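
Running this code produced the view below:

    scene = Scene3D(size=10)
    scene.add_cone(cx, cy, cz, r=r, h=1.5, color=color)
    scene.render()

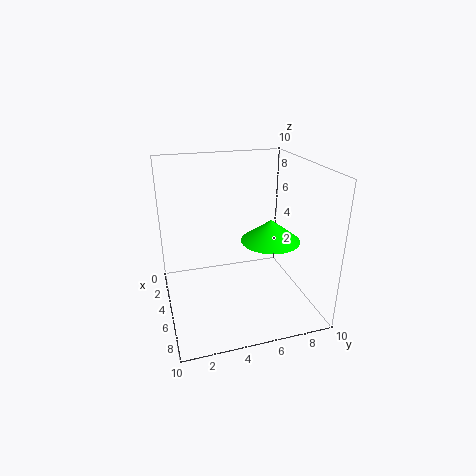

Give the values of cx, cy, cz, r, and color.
cx = 6
cy = 7
cz = 5
r = 2
color = 'lime'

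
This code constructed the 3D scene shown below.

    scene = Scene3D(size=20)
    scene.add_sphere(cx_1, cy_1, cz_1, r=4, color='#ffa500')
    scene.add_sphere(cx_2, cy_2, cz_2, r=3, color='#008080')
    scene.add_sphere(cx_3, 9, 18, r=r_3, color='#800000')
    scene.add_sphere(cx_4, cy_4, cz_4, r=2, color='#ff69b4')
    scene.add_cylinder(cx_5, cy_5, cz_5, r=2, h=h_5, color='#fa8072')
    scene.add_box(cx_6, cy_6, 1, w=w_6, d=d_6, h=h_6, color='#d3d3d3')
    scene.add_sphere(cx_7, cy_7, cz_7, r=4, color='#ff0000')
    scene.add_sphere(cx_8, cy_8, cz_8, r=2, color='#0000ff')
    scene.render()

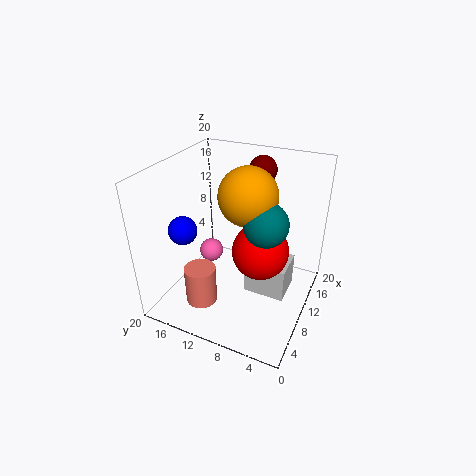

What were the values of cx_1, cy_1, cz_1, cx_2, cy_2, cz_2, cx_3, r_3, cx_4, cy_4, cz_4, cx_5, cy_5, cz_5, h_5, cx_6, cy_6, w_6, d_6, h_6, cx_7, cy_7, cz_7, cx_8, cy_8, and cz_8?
cx_1 = 11; cy_1 = 9; cz_1 = 16; cx_2 = 10; cy_2 = 6; cz_2 = 13; cx_3 = 16; r_3 = 2; cx_4 = 16; cy_4 = 18; cz_4 = 2; cx_5 = 3; cy_5 = 12; cz_5 = 4; h_5 = 5; cx_6 = 10; cy_6 = 3; w_6 = 5; d_6 = 6; h_6 = 5; cx_7 = 11; cy_7 = 7; cz_7 = 8; cx_8 = 7; cy_8 = 17; cz_8 = 11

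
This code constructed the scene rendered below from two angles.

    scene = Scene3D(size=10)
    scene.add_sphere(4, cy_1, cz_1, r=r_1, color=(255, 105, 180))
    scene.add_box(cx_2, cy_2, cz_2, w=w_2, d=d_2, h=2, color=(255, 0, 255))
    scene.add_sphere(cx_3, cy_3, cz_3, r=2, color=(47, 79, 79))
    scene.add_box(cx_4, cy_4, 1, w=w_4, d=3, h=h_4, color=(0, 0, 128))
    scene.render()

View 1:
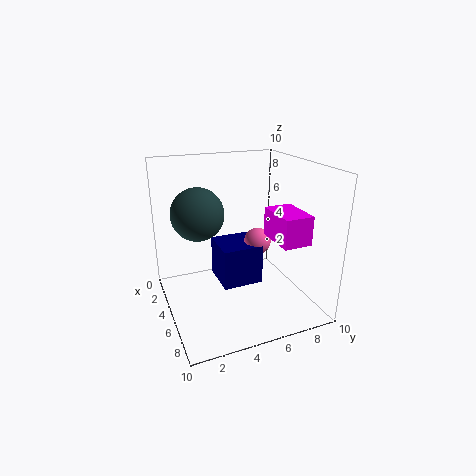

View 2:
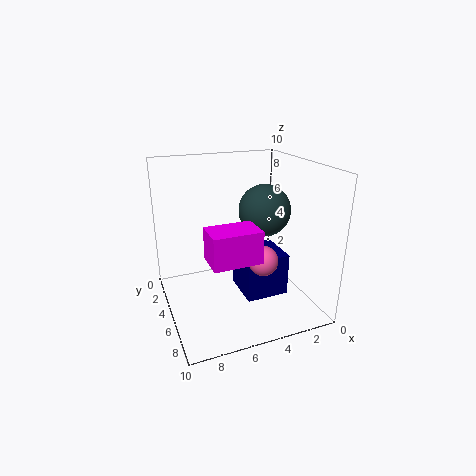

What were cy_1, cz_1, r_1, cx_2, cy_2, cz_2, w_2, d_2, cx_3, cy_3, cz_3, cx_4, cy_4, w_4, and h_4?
cy_1 = 7; cz_1 = 4; r_1 = 1; cx_2 = 5; cy_2 = 7; cz_2 = 5; w_2 = 3; d_2 = 2; cx_3 = 2; cy_3 = 3; cz_3 = 6; cx_4 = 2; cy_4 = 4; w_4 = 3; h_4 = 3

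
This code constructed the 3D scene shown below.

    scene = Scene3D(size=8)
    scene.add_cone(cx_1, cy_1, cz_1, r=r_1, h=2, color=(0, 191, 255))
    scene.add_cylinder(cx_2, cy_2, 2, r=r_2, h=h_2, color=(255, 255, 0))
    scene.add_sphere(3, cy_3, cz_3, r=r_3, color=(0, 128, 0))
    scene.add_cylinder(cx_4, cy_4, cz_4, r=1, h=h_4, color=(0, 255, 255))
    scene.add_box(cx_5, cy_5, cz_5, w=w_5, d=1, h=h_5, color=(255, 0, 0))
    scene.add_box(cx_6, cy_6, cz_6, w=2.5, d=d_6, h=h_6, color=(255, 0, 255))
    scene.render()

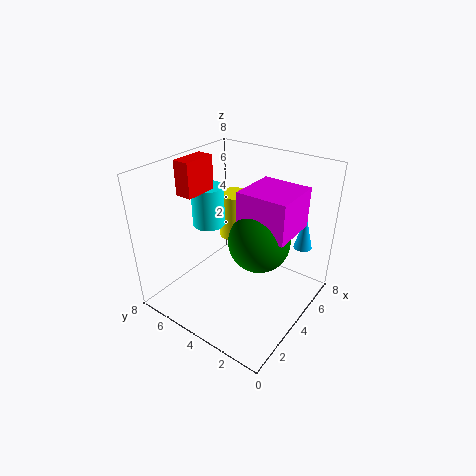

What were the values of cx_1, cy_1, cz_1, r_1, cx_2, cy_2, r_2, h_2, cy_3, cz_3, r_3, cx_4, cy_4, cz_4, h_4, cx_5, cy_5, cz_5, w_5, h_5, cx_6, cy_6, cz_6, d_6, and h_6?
cx_1 = 6; cy_1 = 1; cz_1 = 3.5; r_1 = 0.5; cx_2 = 7; cy_2 = 6.5; r_2 = 1; h_2 = 3; cy_3 = 2; cz_3 = 5; r_3 = 1.5; cx_4 = 5; cy_4 = 7; cz_4 = 3.5; h_4 = 2.5; cx_5 = 3; cy_5 = 6.5; cz_5 = 6; w_5 = 2; h_5 = 2; cx_6 = 2.5; cy_6 = 0.5; cz_6 = 5.5; d_6 = 2.5; h_6 = 2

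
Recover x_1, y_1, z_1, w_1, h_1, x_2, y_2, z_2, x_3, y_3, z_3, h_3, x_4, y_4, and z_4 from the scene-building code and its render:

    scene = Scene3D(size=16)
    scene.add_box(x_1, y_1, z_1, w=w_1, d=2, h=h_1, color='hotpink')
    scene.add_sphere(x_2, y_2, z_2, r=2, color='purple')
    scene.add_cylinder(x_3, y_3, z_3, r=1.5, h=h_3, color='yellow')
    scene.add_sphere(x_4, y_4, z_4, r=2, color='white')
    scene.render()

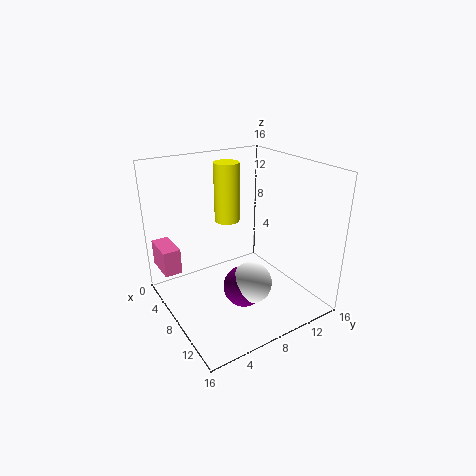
x_1 = 0.5, y_1 = 0.5, z_1 = 3.5, w_1 = 4, h_1 = 3, x_2 = 13, y_2 = 5.5, z_2 = 5.5, x_3 = 4, y_3 = 9, z_3 = 8.5, h_3 = 7, x_4 = 13.5, y_4 = 6, z_4 = 6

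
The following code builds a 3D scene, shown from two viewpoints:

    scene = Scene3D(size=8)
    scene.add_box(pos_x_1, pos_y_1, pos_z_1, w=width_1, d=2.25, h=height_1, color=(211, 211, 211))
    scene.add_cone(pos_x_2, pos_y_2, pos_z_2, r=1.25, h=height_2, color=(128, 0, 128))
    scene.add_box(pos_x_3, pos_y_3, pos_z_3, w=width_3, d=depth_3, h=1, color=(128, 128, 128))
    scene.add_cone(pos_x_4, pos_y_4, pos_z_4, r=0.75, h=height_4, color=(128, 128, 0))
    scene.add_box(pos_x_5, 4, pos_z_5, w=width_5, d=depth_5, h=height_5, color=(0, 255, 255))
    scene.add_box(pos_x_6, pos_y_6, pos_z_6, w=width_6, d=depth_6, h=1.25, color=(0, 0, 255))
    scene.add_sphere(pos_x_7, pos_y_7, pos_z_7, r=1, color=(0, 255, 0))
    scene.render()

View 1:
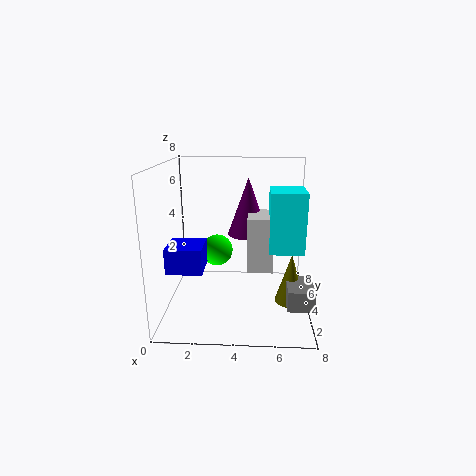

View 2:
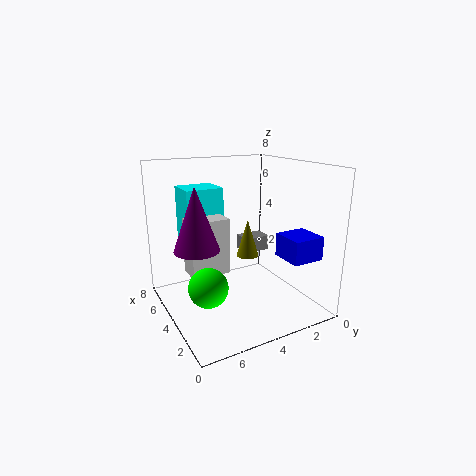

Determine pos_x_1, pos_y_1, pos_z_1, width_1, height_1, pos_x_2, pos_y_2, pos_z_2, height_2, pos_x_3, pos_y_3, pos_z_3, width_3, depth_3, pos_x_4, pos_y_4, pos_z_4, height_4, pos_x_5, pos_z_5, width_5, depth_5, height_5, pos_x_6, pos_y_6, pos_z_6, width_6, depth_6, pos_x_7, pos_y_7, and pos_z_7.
pos_x_1 = 4.5
pos_y_1 = 4.25
pos_z_1 = 1.75
width_1 = 1.5
height_1 = 3.25
pos_x_2 = 4.5
pos_y_2 = 6.25
pos_z_2 = 3.5
height_2 = 3.5
pos_x_3 = 6.5
pos_y_3 = 0.25
pos_z_3 = 1.75
width_3 = 1.25
depth_3 = 1.75
pos_x_4 = 6.75
pos_y_4 = 1.75
pos_z_4 = 1.5
height_4 = 2.5
pos_x_5 = 5.75
pos_z_5 = 3
width_5 = 2
depth_5 = 2.25
height_5 = 3.5
pos_x_6 = 0.75
pos_y_6 = 0.75
pos_z_6 = 3.25
width_6 = 1.75
depth_6 = 1.75
pos_x_7 = 2.5
pos_y_7 = 6.5
pos_z_7 = 2.25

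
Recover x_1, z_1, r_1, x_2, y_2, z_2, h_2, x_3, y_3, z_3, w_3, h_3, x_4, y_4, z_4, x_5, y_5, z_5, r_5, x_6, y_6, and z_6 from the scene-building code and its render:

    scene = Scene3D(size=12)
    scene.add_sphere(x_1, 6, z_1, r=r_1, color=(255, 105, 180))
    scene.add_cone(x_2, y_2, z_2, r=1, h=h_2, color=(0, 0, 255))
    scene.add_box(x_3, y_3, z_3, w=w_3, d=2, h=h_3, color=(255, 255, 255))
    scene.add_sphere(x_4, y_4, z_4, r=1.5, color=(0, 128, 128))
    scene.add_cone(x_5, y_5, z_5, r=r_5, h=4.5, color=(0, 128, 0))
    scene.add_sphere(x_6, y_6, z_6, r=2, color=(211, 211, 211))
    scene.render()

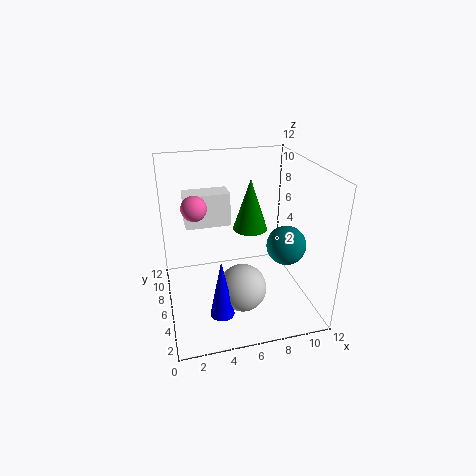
x_1 = 2.5; z_1 = 9; r_1 = 1; x_2 = 4; y_2 = 3.5; z_2 = 0.5; h_2 = 5; x_3 = 2; y_3 = 8.5; z_3 = 6; w_3 = 4; h_3 = 3; x_4 = 9; y_4 = 3; z_4 = 6.5; x_5 = 7.5; y_5 = 7.5; z_5 = 6; r_5 = 1.5; x_6 = 6; y_6 = 4.5; z_6 = 2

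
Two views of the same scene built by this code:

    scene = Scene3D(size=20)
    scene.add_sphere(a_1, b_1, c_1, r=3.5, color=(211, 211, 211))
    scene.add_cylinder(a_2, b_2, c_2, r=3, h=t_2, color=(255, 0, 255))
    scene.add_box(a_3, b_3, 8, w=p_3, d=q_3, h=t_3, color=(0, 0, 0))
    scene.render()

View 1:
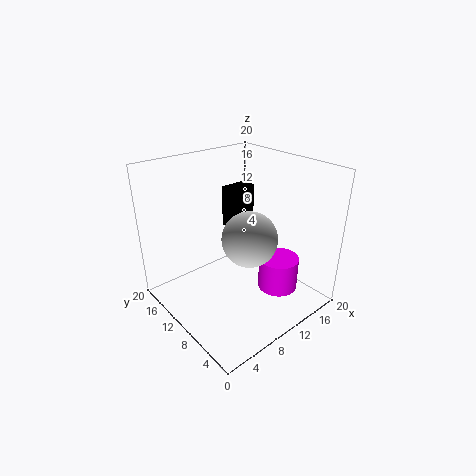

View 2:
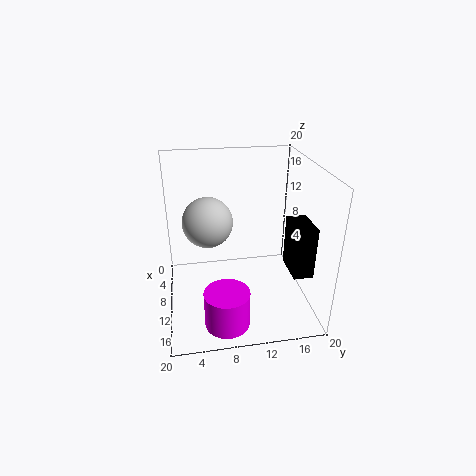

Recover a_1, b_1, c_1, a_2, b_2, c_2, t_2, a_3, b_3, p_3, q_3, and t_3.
a_1 = 8.5
b_1 = 6
c_1 = 12
a_2 = 16
b_2 = 7.5
c_2 = 0.5
t_2 = 5
a_3 = 13.5
b_3 = 15.5
p_3 = 4.5
q_3 = 2.5
t_3 = 6.5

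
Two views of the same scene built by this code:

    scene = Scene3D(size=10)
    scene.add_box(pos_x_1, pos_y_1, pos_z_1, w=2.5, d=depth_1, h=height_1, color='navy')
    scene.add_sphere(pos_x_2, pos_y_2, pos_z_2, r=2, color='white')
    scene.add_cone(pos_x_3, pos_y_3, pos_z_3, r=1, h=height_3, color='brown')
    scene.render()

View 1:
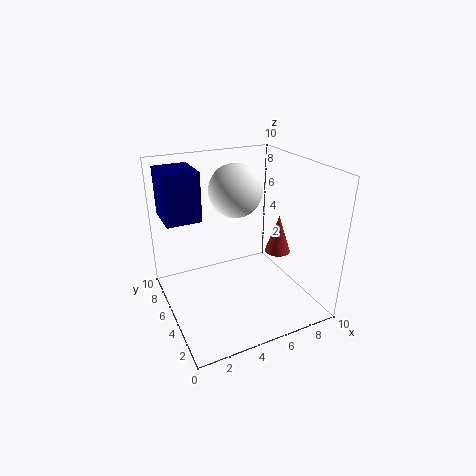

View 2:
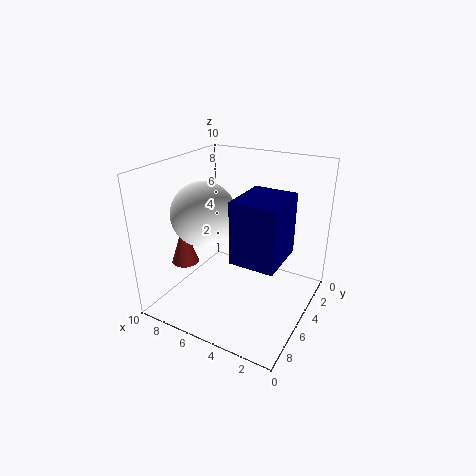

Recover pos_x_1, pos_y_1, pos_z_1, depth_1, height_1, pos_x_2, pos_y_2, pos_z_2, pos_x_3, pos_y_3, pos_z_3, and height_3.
pos_x_1 = 0.5; pos_y_1 = 6.5; pos_z_1 = 6; depth_1 = 3; height_1 = 3.5; pos_x_2 = 6; pos_y_2 = 7.5; pos_z_2 = 7.5; pos_x_3 = 9; pos_y_3 = 6; pos_z_3 = 2.5; height_3 = 3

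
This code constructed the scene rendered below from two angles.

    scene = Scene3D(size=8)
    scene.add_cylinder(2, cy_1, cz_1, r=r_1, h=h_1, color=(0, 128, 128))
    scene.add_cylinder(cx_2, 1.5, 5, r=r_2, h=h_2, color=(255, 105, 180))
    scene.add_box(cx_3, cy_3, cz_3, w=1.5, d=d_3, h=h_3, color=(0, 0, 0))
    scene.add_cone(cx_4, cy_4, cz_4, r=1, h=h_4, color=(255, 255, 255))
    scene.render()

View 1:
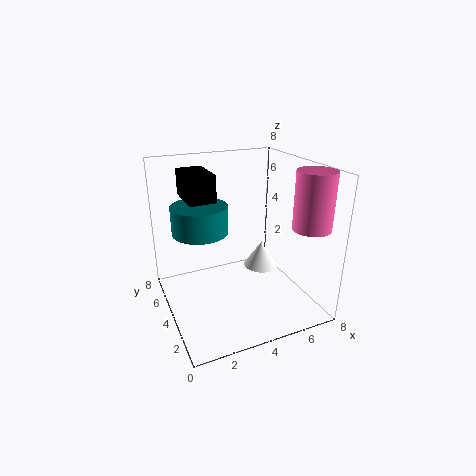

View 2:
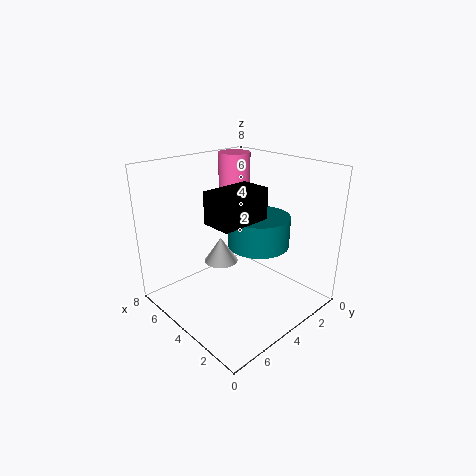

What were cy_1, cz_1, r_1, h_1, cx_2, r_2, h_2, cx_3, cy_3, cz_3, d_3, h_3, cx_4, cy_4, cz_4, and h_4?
cy_1 = 4.5; cz_1 = 4.5; r_1 = 1.5; h_1 = 1.5; cx_2 = 7; r_2 = 1; h_2 = 3; cx_3 = 1.5; cy_3 = 4.5; cz_3 = 6; d_3 = 2.5; h_3 = 1.5; cx_4 = 5.5; cy_4 = 4; cz_4 = 2; h_4 = 1.5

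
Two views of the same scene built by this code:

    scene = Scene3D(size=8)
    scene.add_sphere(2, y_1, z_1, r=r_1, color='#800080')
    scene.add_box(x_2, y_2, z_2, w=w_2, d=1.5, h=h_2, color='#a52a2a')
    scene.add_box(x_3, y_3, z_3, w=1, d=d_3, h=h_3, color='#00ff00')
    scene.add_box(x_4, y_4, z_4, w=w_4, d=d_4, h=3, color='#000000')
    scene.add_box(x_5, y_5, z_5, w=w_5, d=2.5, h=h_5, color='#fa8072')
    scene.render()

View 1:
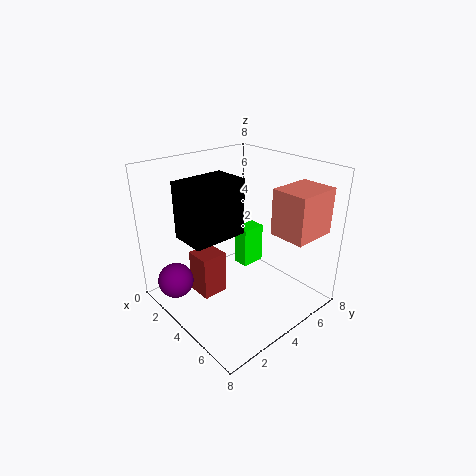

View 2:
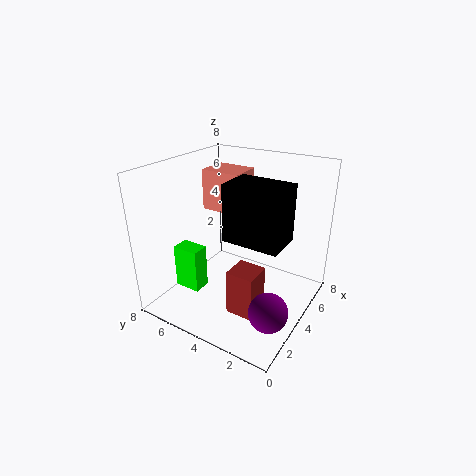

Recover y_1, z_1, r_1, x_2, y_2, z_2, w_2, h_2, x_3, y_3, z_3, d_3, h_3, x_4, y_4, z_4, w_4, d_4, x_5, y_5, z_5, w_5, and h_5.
y_1 = 1, z_1 = 1.5, r_1 = 1, x_2 = 2, y_2 = 2, z_2 = 0.5, w_2 = 1.5, h_2 = 2.5, x_3 = 2, y_3 = 5.5, z_3 = 1, d_3 = 1.5, h_3 = 2.5, x_4 = 2.5, y_4 = 1, z_4 = 4.5, w_4 = 2, d_4 = 3, x_5 = 5.5, y_5 = 5, z_5 = 4.5, w_5 = 2, h_5 = 2.5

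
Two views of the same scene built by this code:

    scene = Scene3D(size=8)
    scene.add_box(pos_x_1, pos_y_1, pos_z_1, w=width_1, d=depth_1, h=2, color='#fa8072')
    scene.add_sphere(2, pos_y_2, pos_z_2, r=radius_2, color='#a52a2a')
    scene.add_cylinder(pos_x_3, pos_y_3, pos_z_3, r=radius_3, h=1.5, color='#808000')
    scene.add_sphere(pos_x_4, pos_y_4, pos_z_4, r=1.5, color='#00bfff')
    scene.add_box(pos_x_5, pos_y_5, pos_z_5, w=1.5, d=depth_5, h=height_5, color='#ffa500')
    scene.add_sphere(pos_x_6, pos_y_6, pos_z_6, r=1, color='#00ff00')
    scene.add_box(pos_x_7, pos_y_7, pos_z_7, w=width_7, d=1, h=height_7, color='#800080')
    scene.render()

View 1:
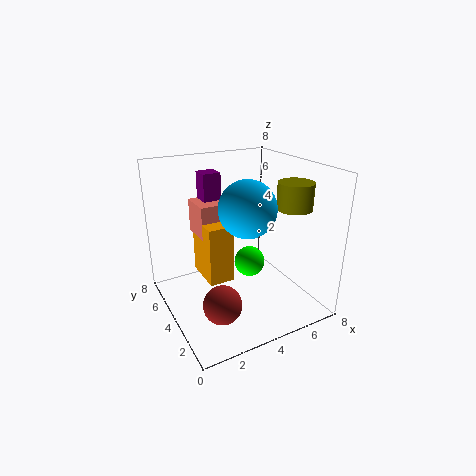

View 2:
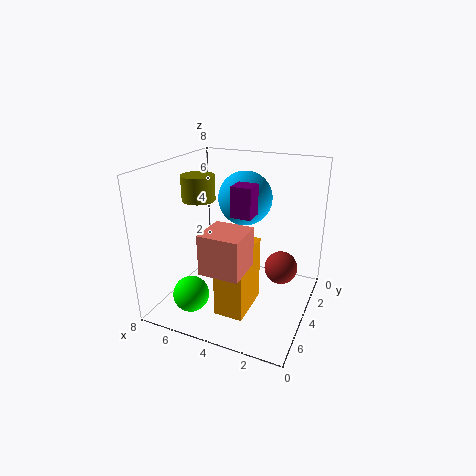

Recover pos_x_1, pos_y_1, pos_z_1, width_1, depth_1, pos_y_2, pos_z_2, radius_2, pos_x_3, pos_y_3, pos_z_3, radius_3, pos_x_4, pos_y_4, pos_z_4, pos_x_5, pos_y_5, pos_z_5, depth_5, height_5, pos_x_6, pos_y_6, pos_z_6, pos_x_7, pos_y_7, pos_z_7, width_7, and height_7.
pos_x_1 = 2.5, pos_y_1 = 5.5, pos_z_1 = 3.5, width_1 = 2, depth_1 = 2, pos_y_2 = 2, pos_z_2 = 1.5, radius_2 = 1, pos_x_3 = 7, pos_y_3 = 3, pos_z_3 = 5.5, radius_3 = 1, pos_x_4 = 4, pos_y_4 = 3, pos_z_4 = 6, pos_x_5 = 2.5, pos_y_5 = 4.5, pos_z_5 = 1, depth_5 = 2.5, height_5 = 3.5, pos_x_6 = 6, pos_y_6 = 6, pos_z_6 = 1, pos_x_7 = 2.5, pos_y_7 = 5, pos_z_7 = 6, width_7 = 1, height_7 = 1.5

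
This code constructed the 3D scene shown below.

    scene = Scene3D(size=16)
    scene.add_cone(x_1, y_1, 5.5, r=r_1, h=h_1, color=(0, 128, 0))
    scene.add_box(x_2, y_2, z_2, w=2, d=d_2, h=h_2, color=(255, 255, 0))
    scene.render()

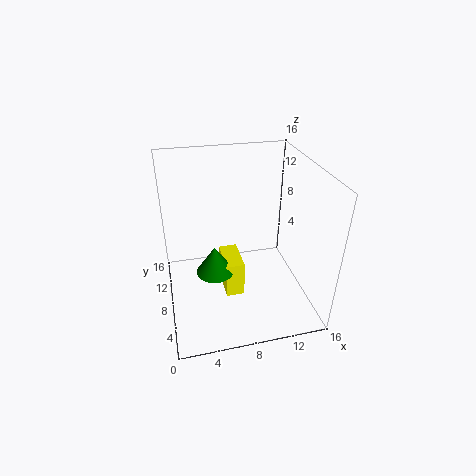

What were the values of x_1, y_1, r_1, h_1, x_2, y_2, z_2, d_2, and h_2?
x_1 = 5; y_1 = 6; r_1 = 2; h_1 = 3; x_2 = 6; y_2 = 5; z_2 = 2.5; d_2 = 4; h_2 = 4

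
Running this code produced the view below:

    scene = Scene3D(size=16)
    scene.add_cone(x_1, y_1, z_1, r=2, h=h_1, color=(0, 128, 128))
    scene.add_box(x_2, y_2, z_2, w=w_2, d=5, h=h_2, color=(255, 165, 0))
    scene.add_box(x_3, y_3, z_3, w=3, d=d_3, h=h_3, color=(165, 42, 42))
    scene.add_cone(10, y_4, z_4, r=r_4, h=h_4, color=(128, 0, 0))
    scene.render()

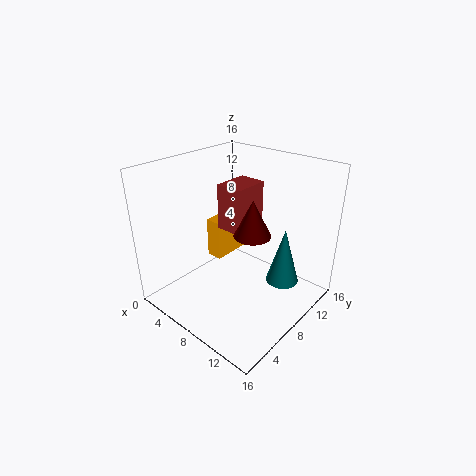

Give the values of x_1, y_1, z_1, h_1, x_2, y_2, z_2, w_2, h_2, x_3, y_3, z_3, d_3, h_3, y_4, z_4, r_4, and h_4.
x_1 = 11; y_1 = 13; z_1 = 1; h_1 = 7; x_2 = 2; y_2 = 9; z_2 = 3; w_2 = 2; h_2 = 5; x_3 = 6; y_3 = 7; z_3 = 9; d_3 = 4; h_3 = 5; y_4 = 8; z_4 = 9; r_4 = 2; h_4 = 4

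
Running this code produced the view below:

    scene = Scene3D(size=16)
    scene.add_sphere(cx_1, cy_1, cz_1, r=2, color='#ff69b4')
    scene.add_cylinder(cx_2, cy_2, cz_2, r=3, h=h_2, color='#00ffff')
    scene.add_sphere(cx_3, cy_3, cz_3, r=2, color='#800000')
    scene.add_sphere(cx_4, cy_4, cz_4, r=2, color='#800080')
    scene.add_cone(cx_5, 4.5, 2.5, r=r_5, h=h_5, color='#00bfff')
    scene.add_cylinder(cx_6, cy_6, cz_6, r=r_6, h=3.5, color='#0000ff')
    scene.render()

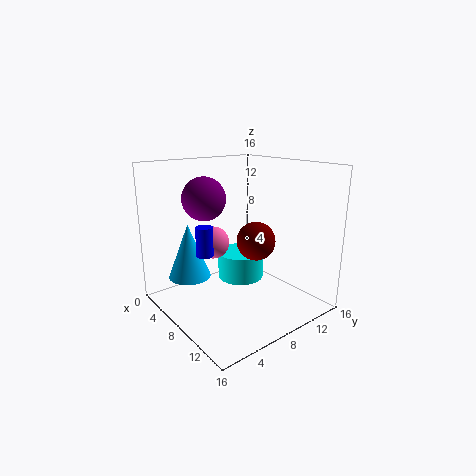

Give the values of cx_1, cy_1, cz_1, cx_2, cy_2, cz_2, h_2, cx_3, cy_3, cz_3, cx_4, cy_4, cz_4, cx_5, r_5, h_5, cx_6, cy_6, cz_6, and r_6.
cx_1 = 3
cy_1 = 8
cz_1 = 6
cx_2 = 3.5
cy_2 = 12
cz_2 = 0.5
h_2 = 3.5
cx_3 = 11
cy_3 = 8
cz_3 = 8.5
cx_4 = 10
cy_4 = 2.5
cz_4 = 13.5
cx_5 = 3
r_5 = 2.5
h_5 = 6.5
cx_6 = 5
cy_6 = 5.5
cz_6 = 5.5
r_6 = 1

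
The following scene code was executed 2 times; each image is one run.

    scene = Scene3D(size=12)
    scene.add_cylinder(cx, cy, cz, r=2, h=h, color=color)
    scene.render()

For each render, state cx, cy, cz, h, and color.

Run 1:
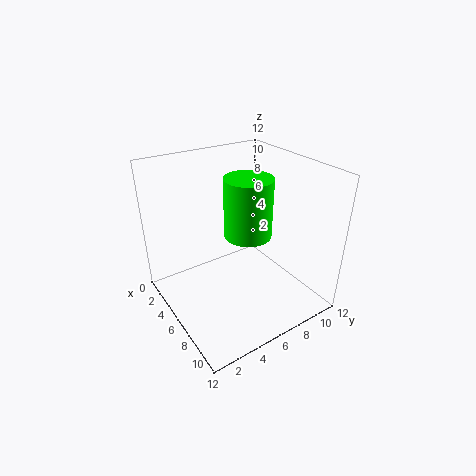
cx = 6; cy = 7; cz = 6; h = 5; color = 'lime'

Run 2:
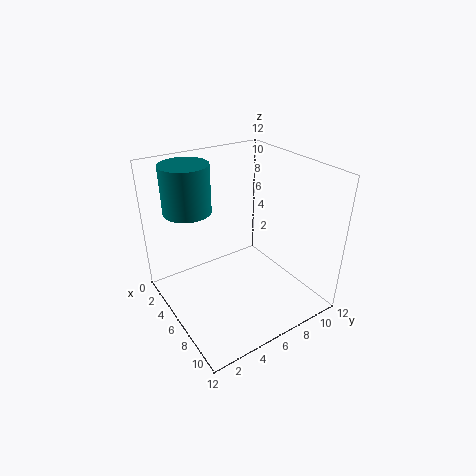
cx = 3; cy = 3; cz = 8; h = 4; color = 'teal'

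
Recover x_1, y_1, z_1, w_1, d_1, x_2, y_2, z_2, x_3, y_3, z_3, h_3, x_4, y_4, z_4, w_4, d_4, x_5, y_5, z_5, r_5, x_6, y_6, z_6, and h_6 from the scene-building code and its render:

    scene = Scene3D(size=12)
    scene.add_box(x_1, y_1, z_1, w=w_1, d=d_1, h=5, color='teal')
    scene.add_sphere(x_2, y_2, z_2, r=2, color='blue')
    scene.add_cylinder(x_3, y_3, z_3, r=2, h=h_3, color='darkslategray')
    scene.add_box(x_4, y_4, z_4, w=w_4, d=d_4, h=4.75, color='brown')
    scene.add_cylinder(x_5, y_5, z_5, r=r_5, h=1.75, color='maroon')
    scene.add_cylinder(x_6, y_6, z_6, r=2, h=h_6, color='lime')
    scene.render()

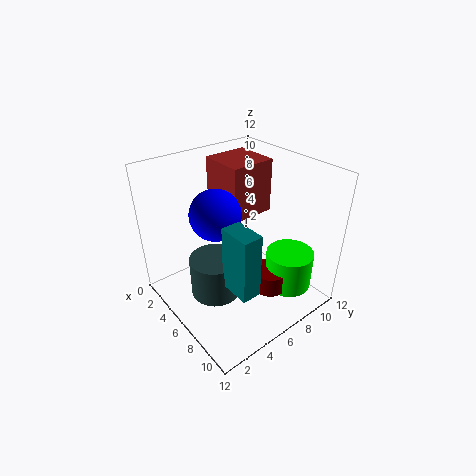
x_1 = 8.25; y_1 = 2.75; z_1 = 4.25; w_1 = 2.5; d_1 = 1.5; x_2 = 5.75; y_2 = 4; z_2 = 8.75; x_3 = 6.5; y_3 = 3.25; z_3 = 2.25; h_3 = 3.25; x_4 = 1; y_4 = 6.5; z_4 = 6.75; w_4 = 4; d_4 = 4; x_5 = 8.5; y_5 = 7.5; z_5 = 1.75; r_5 = 1.5; x_6 = 9; y_6 = 9.25; z_6 = 1.5; h_6 = 3.25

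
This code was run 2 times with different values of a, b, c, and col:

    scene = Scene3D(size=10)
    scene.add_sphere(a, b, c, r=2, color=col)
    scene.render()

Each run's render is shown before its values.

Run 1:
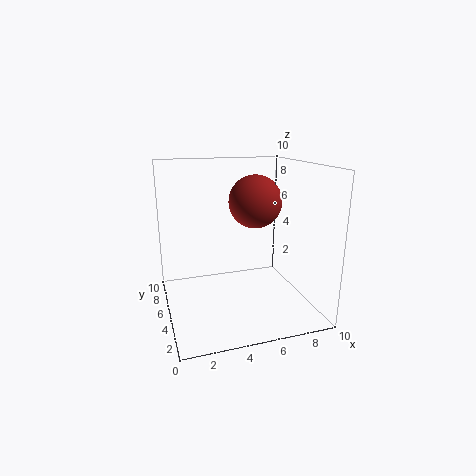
a = 7, b = 7, c = 7, col = 'brown'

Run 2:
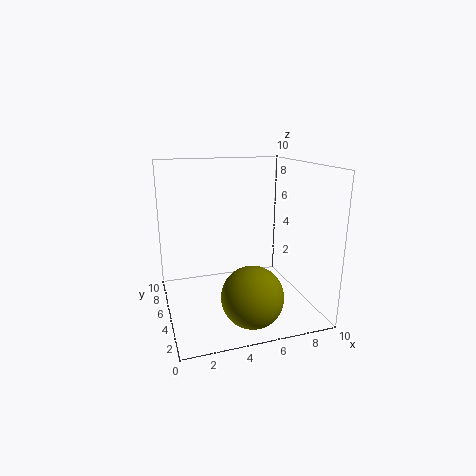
a = 5, b = 2, c = 2, col = 'olive'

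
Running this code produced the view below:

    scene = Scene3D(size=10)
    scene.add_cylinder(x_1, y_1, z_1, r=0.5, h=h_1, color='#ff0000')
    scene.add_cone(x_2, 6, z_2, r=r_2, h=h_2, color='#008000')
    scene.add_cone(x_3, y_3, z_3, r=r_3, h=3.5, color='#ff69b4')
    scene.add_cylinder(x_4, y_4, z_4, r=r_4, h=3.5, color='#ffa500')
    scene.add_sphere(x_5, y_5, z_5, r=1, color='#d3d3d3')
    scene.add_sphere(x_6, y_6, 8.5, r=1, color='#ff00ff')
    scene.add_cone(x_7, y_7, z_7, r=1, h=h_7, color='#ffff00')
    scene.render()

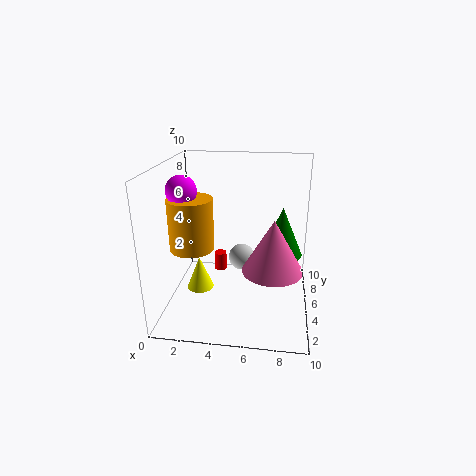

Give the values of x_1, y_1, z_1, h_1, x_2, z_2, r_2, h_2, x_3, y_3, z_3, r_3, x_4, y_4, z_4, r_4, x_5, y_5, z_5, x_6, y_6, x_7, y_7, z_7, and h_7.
x_1 = 3
y_1 = 8.5
z_1 = 0.5
h_1 = 1.5
x_2 = 8
z_2 = 3.5
r_2 = 1.5
h_2 = 3.5
x_3 = 7.5
y_3 = 3.5
z_3 = 3.5
r_3 = 2
x_4 = 2
y_4 = 4
z_4 = 4.5
r_4 = 1.5
x_5 = 5
y_5 = 7
z_5 = 2.5
x_6 = 1.5
y_6 = 4
x_7 = 2
y_7 = 5.5
z_7 = 0.5
h_7 = 2.5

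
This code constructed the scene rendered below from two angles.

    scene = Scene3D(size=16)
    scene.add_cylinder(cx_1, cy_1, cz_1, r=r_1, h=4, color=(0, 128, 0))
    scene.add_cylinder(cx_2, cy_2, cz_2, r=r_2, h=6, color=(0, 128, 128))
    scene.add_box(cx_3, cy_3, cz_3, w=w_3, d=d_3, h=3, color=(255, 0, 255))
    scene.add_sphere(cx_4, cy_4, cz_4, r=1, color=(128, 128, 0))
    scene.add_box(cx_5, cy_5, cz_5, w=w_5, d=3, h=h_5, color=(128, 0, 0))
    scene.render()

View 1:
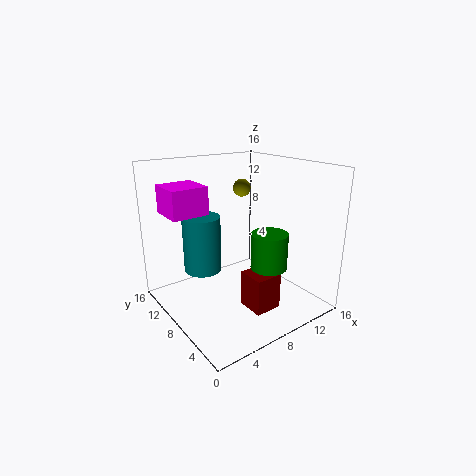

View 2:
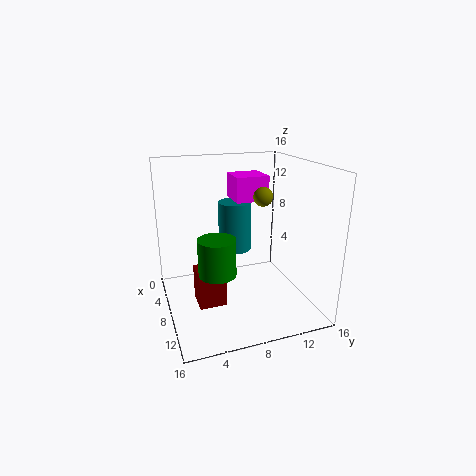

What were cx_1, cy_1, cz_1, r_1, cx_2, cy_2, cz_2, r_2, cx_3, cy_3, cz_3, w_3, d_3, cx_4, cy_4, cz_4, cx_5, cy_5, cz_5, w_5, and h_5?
cx_1 = 10; cy_1 = 5; cz_1 = 5; r_1 = 2; cx_2 = 4; cy_2 = 9; cz_2 = 5; r_2 = 2; cx_3 = 1; cy_3 = 9; cz_3 = 11; w_3 = 4; d_3 = 4; cx_4 = 10; cy_4 = 10; cz_4 = 13; cx_5 = 7; cy_5 = 3; cz_5 = 1; w_5 = 3; h_5 = 4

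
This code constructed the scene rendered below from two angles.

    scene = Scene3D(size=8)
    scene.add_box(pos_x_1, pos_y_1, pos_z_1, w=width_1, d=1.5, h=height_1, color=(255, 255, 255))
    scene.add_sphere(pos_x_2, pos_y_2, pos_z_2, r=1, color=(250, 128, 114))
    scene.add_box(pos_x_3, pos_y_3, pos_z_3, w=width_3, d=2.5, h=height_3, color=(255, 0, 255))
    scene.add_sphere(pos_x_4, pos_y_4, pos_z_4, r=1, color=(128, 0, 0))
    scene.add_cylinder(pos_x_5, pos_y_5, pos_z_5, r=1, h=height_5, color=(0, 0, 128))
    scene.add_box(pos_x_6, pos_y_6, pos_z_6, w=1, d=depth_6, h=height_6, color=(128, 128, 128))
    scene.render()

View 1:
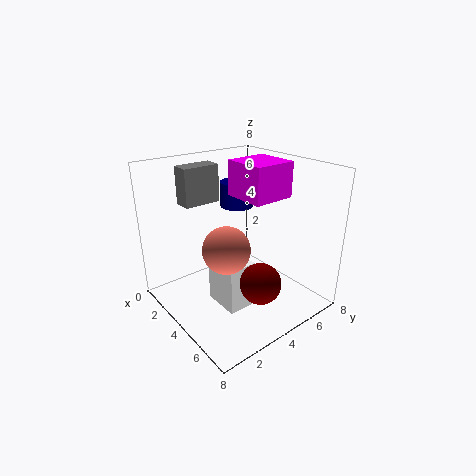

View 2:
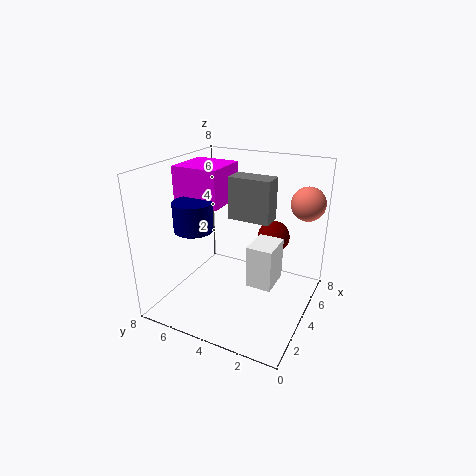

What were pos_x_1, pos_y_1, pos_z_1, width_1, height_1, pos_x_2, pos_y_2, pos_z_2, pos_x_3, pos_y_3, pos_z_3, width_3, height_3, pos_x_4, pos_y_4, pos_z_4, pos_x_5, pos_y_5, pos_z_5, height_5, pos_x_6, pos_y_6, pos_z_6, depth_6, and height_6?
pos_x_1 = 4; pos_y_1 = 2; pos_z_1 = 1; width_1 = 2; height_1 = 2.5; pos_x_2 = 7; pos_y_2 = 1; pos_z_2 = 5.5; pos_x_3 = 2.5; pos_y_3 = 4.5; pos_z_3 = 6; width_3 = 2.5; height_3 = 2; pos_x_4 = 7; pos_y_4 = 3; pos_z_4 = 3; pos_x_5 = 2; pos_y_5 = 5.5; pos_z_5 = 5; height_5 = 1.5; pos_x_6 = 2; pos_y_6 = 1.5; pos_z_6 = 6; depth_6 = 2; height_6 = 2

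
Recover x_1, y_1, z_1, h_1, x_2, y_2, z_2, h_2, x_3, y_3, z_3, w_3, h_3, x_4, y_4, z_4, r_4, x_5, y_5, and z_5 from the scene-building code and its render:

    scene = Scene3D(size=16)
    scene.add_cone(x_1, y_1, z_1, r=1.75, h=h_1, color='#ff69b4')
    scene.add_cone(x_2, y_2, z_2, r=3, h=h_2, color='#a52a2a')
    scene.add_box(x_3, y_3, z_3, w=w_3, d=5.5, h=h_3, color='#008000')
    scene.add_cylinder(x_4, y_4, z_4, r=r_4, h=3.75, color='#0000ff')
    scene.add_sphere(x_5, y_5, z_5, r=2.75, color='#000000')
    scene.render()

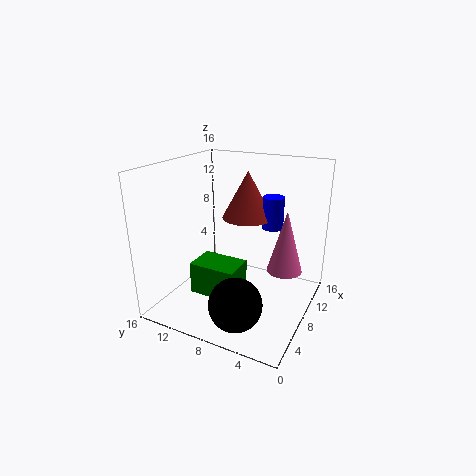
x_1 = 6.5
y_1 = 2
z_1 = 6.25
h_1 = 6.25
x_2 = 11.5
y_2 = 8.5
z_2 = 9.25
h_2 = 5.5
x_3 = 5.5
y_3 = 7.5
z_3 = 1
w_3 = 3.75
h_3 = 3.75
x_4 = 12
y_4 = 5.5
z_4 = 8.25
r_4 = 1.25
x_5 = 3
y_5 = 5.75
z_5 = 3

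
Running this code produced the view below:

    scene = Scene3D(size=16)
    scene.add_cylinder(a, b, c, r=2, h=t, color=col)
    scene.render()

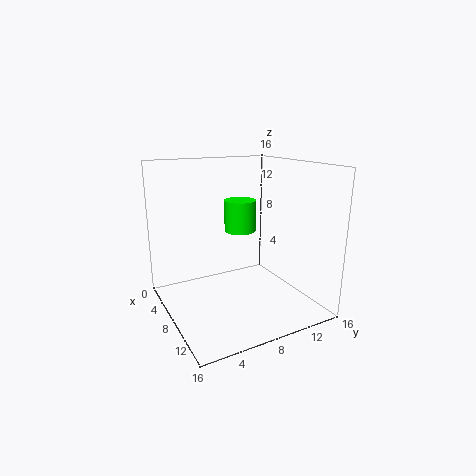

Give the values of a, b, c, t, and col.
a = 3, b = 11, c = 7, t = 4, col = 'lime'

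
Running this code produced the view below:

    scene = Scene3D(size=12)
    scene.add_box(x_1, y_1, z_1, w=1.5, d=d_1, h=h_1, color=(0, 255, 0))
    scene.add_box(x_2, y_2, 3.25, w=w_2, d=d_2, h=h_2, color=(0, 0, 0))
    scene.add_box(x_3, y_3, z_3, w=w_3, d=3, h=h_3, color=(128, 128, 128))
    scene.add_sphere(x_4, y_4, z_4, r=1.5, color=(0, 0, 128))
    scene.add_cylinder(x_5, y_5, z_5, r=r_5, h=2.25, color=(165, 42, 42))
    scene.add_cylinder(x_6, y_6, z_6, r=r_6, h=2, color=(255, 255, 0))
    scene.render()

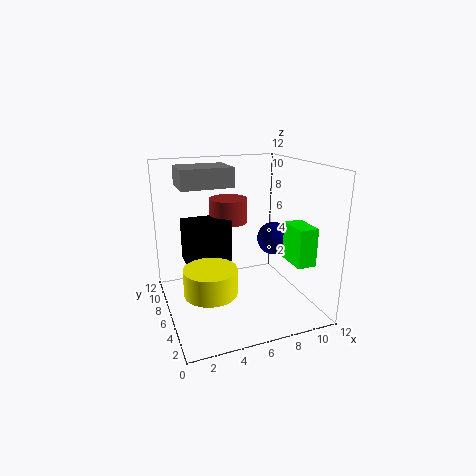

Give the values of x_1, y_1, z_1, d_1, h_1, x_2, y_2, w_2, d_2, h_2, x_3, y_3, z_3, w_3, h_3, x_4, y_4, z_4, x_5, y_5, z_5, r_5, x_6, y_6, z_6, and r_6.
x_1 = 9
y_1 = 1.25
z_1 = 4.75
d_1 = 2.5
h_1 = 3
x_2 = 2
y_2 = 7.5
w_2 = 4
d_2 = 2.5
h_2 = 3.75
x_3 = 1.25
y_3 = 4.75
z_3 = 10.5
w_3 = 4
h_3 = 1.5
x_4 = 10
y_4 = 7.25
z_4 = 5
x_5 = 6.5
y_5 = 9.75
z_5 = 6.25
r_5 = 1.75
x_6 = 2.75
y_6 = 3.25
z_6 = 3
r_6 = 2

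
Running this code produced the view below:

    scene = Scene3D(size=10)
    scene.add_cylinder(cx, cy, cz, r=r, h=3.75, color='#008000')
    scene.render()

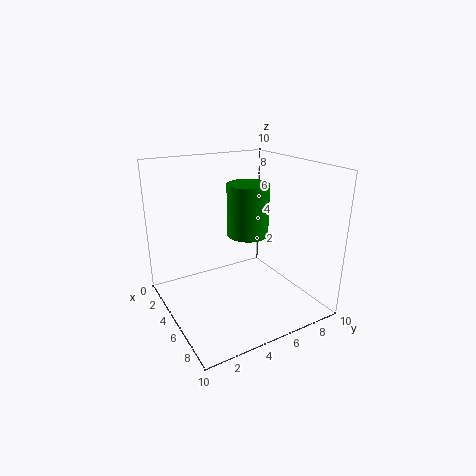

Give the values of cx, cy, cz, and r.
cx = 4.25; cy = 6.25; cz = 4.75; r = 1.5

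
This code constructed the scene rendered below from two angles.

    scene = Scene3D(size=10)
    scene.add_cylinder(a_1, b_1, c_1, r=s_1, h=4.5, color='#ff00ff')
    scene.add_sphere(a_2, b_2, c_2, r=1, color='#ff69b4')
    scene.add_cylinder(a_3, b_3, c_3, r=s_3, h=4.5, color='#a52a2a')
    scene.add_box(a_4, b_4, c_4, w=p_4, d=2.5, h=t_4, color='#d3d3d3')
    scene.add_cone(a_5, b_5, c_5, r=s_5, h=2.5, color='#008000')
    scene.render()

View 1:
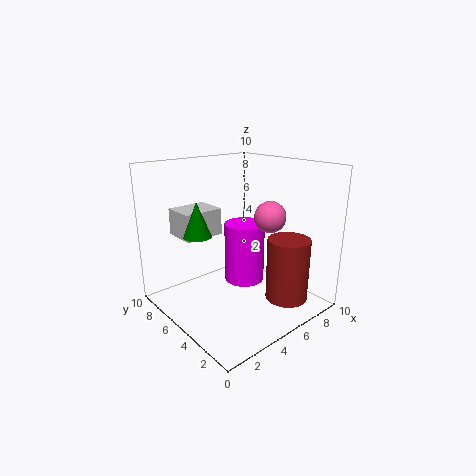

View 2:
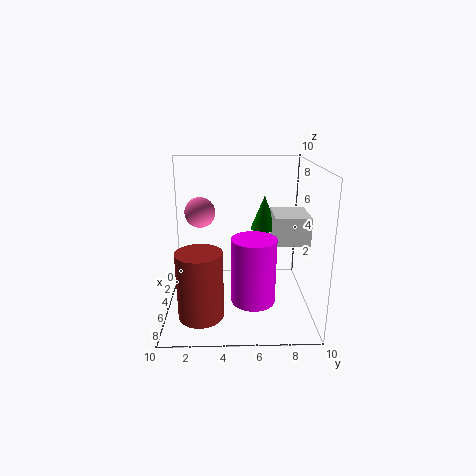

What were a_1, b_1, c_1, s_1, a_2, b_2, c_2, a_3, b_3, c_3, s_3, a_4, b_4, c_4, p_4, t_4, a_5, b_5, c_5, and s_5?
a_1 = 6.5; b_1 = 6; c_1 = 1; s_1 = 1.5; a_2 = 5.5; b_2 = 2.5; c_2 = 7; a_3 = 7.5; b_3 = 2.5; c_3 = 0.5; s_3 = 1.5; a_4 = 2.5; b_4 = 7.5; c_4 = 4.5; p_4 = 3; t_4 = 2; a_5 = 3; b_5 = 7; c_5 = 5; s_5 = 1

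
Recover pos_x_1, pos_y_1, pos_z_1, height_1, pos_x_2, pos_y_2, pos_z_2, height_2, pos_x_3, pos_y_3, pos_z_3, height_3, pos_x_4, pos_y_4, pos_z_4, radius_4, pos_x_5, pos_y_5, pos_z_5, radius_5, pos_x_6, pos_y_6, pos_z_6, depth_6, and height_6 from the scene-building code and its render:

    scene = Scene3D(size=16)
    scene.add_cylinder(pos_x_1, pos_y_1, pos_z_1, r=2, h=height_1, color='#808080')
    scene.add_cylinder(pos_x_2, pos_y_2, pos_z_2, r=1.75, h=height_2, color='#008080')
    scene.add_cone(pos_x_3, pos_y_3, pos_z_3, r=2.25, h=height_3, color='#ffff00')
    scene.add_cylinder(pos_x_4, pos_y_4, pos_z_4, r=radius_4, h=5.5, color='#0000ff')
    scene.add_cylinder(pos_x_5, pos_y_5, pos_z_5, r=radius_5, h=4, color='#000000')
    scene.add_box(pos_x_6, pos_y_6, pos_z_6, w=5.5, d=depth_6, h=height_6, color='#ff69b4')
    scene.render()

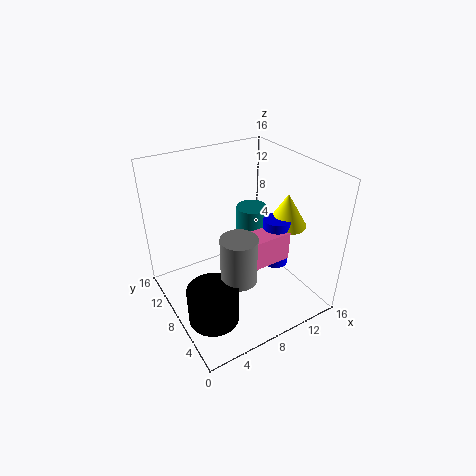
pos_x_1 = 6.75
pos_y_1 = 5.75
pos_z_1 = 4.25
height_1 = 5.25
pos_x_2 = 10.75
pos_y_2 = 9.5
pos_z_2 = 5.5
height_2 = 5
pos_x_3 = 13.25
pos_y_3 = 6.25
pos_z_3 = 9
height_3 = 3.75
pos_x_4 = 11.75
pos_y_4 = 6
pos_z_4 = 4.75
radius_4 = 1.5
pos_x_5 = 3.25
pos_y_5 = 5.25
pos_z_5 = 0.75
radius_5 = 2.75
pos_x_6 = 6.75
pos_y_6 = 4.25
pos_z_6 = 6
depth_6 = 2.5
height_6 = 3.25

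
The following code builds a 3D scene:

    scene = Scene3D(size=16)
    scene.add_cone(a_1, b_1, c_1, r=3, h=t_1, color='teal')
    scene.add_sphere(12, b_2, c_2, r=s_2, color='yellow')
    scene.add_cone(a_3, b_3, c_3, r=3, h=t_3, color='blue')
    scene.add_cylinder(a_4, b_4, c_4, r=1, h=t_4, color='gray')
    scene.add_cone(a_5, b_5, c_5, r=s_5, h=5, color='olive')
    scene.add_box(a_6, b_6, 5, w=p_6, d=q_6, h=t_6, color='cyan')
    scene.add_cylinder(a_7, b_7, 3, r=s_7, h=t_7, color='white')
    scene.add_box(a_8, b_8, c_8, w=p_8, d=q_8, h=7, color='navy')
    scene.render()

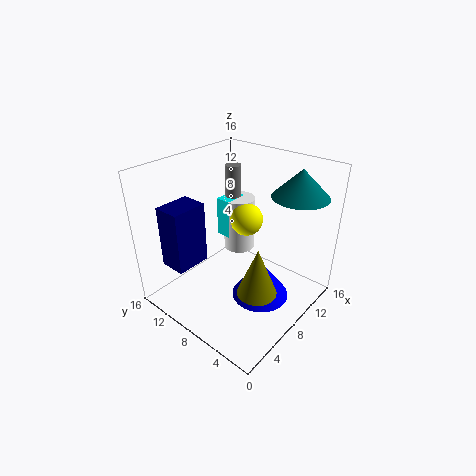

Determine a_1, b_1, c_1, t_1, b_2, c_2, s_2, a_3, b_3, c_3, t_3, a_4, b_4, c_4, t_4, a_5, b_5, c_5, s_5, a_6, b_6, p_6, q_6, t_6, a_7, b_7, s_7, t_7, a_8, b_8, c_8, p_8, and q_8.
a_1 = 12
b_1 = 3
c_1 = 13
t_1 = 3
b_2 = 10
c_2 = 8
s_2 = 2
a_3 = 7
b_3 = 4
c_3 = 3
t_3 = 4
a_4 = 13
b_4 = 13
c_4 = 6
t_4 = 8
a_5 = 5
b_5 = 3
c_5 = 5
s_5 = 2
a_6 = 11
b_6 = 12
p_6 = 3
q_6 = 2
t_6 = 5
a_7 = 13
b_7 = 12
s_7 = 2
t_7 = 7
a_8 = 2
b_8 = 11
c_8 = 5
p_8 = 4
q_8 = 3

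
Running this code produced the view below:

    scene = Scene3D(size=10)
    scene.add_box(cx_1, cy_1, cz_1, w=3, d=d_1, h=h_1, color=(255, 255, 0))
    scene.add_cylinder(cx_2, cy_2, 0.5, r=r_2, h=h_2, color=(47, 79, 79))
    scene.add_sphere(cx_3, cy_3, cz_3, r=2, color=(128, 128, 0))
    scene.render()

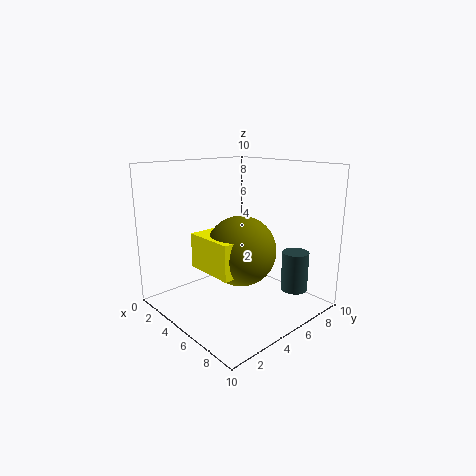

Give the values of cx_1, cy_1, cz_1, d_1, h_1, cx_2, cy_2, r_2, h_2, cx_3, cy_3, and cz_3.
cx_1 = 6, cy_1 = 0.5, cz_1 = 4.5, d_1 = 2, h_1 = 2, cx_2 = 7, cy_2 = 9, r_2 = 1, h_2 = 3, cx_3 = 8, cy_3 = 2.5, cz_3 = 5.5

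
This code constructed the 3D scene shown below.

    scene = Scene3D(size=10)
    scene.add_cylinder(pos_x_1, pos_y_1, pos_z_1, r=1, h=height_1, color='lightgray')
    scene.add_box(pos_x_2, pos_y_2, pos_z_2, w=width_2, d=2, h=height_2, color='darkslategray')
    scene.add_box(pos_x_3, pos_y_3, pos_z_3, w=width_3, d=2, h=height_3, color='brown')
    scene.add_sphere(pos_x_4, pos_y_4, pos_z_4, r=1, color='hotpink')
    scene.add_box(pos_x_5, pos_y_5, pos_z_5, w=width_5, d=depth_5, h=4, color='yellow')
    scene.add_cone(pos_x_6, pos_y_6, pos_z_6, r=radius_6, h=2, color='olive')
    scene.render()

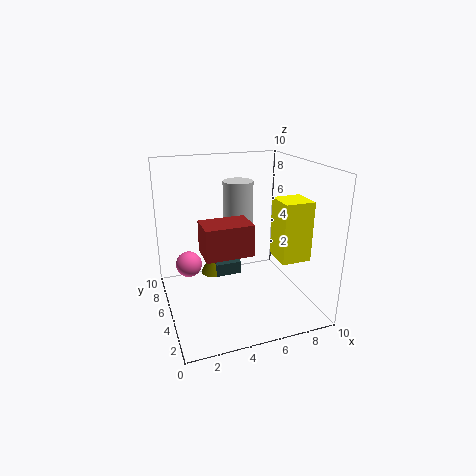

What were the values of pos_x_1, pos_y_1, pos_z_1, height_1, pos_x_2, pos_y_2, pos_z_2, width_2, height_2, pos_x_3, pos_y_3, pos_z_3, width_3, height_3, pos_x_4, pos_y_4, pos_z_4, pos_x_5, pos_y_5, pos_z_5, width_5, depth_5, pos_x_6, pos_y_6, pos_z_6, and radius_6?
pos_x_1 = 5, pos_y_1 = 5, pos_z_1 = 4, height_1 = 5, pos_x_2 = 4, pos_y_2 = 7, pos_z_2 = 1, width_2 = 2, height_2 = 1, pos_x_3 = 2, pos_y_3 = 2, pos_z_3 = 5, width_3 = 3, height_3 = 2, pos_x_4 = 2, pos_y_4 = 8, pos_z_4 = 2, pos_x_5 = 7, pos_y_5 = 2, pos_z_5 = 4, width_5 = 2, depth_5 = 2, pos_x_6 = 4, pos_y_6 = 8, pos_z_6 = 1, radius_6 = 1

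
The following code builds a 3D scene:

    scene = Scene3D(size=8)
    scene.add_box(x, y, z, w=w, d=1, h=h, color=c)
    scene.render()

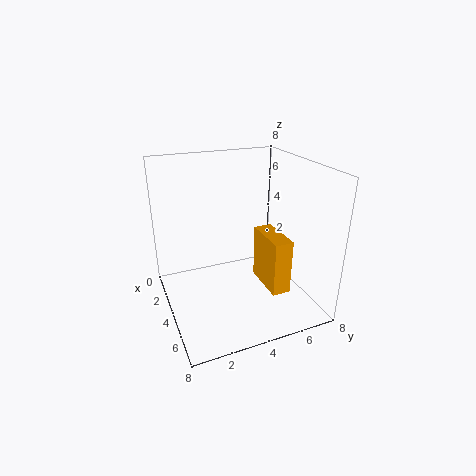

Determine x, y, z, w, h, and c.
x = 4, y = 5, z = 1.5, w = 2.5, h = 3, c = 'orange'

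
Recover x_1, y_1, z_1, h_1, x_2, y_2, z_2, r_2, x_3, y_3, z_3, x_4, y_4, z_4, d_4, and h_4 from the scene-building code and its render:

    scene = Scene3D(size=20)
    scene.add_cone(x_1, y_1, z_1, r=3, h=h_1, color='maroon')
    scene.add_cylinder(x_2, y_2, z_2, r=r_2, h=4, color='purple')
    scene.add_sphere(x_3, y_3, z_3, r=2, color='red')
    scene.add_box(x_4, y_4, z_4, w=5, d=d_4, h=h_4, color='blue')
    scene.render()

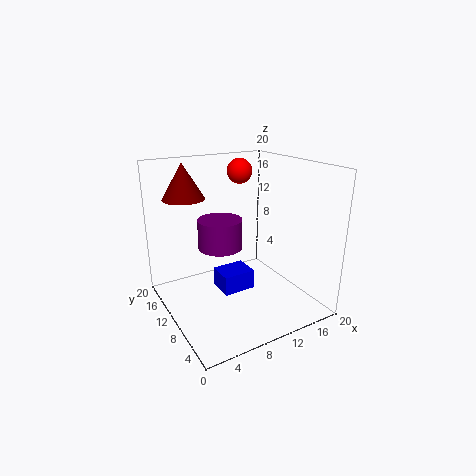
x_1 = 4.5, y_1 = 15.5, z_1 = 15, h_1 = 5, x_2 = 7.5, y_2 = 10.5, z_2 = 9, r_2 = 3, x_3 = 15, y_3 = 18, z_3 = 17.5, x_4 = 8.5, y_4 = 11, z_4 = 0.5, d_4 = 4, h_4 = 3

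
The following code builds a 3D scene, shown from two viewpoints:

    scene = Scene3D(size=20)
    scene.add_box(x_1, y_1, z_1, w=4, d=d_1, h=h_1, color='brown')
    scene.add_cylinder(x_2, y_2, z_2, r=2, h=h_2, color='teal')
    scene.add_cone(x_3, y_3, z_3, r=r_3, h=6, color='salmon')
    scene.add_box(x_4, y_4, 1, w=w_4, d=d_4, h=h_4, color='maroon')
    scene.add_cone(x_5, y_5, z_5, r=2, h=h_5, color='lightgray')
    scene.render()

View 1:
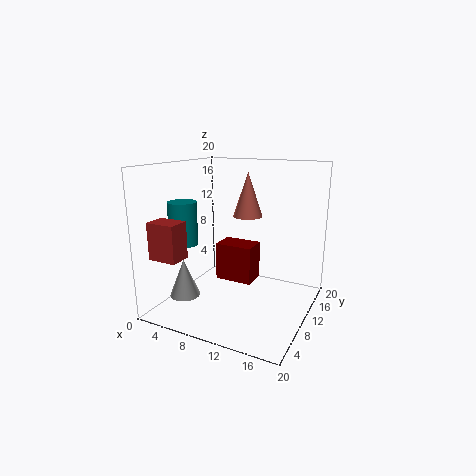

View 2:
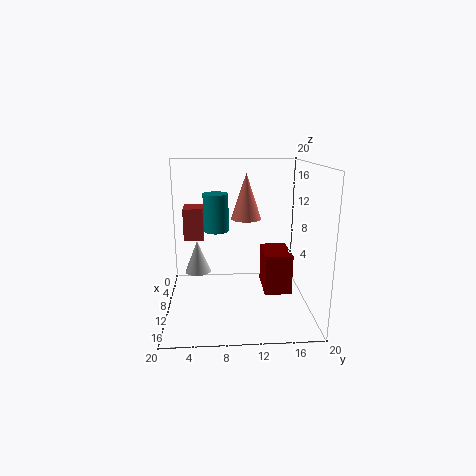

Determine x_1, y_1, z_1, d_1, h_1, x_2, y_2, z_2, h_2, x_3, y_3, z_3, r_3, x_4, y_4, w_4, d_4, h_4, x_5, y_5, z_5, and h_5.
x_1 = 1, y_1 = 2, z_1 = 8, d_1 = 3, h_1 = 5, x_2 = 3, y_2 = 7, z_2 = 9, h_2 = 6, x_3 = 11, y_3 = 11, z_3 = 13, r_3 = 2, x_4 = 4, y_4 = 14, w_4 = 6, d_4 = 4, h_4 = 6, x_5 = 5, y_5 = 4, z_5 = 3, h_5 = 5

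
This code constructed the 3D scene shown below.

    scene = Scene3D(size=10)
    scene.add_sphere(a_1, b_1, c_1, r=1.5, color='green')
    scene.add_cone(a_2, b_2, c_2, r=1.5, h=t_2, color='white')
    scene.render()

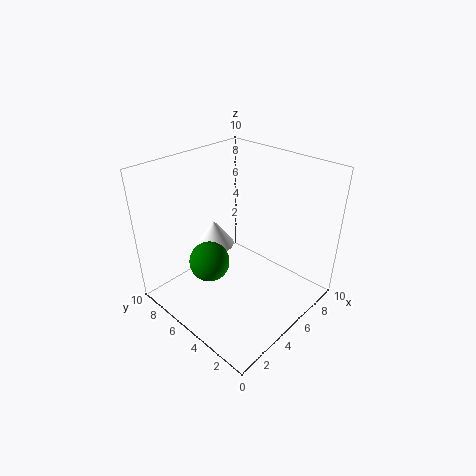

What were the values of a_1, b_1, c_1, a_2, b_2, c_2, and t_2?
a_1 = 4; b_1 = 7; c_1 = 2.5; a_2 = 5.5; b_2 = 8; c_2 = 3; t_2 = 2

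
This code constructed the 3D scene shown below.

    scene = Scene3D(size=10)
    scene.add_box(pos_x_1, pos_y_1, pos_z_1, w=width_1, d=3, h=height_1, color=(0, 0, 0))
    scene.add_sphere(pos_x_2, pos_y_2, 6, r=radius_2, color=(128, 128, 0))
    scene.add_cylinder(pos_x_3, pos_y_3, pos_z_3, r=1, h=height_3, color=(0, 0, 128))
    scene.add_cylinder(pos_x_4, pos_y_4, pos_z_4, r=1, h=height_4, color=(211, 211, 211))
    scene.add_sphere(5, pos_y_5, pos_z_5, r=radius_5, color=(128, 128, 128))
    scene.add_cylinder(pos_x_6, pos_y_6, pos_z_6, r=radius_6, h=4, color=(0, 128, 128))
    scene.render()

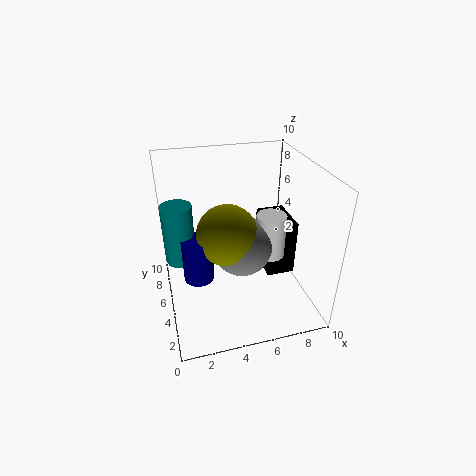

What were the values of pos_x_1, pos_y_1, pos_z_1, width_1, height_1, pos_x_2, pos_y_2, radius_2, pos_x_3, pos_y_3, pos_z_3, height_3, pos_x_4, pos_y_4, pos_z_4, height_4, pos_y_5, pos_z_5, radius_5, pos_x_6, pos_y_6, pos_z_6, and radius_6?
pos_x_1 = 7; pos_y_1 = 4; pos_z_1 = 2; width_1 = 2; height_1 = 4; pos_x_2 = 4; pos_y_2 = 4; radius_2 = 2; pos_x_3 = 2; pos_y_3 = 4; pos_z_3 = 3; height_3 = 3; pos_x_4 = 7; pos_y_4 = 4; pos_z_4 = 4; height_4 = 3; pos_y_5 = 4; pos_z_5 = 5; radius_5 = 2; pos_x_6 = 1; pos_y_6 = 5; pos_z_6 = 4; radius_6 = 1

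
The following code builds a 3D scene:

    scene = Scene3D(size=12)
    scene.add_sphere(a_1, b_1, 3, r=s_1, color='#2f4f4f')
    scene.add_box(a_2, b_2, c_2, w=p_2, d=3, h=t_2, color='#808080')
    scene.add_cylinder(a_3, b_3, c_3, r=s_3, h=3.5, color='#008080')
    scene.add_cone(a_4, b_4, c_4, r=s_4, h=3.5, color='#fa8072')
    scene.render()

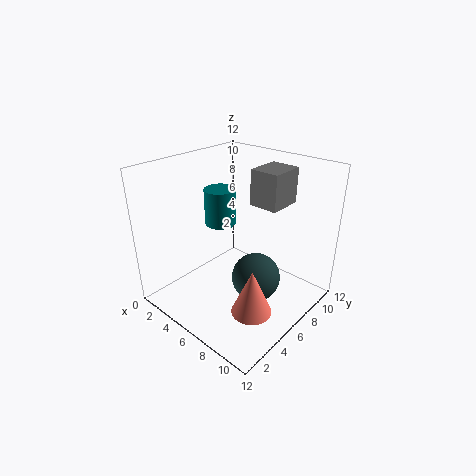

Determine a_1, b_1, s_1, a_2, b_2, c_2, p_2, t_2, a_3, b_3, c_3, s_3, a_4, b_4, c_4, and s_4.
a_1 = 8
b_1 = 6
s_1 = 2
a_2 = 6
b_2 = 7.5
c_2 = 8.5
p_2 = 2.5
t_2 = 3
a_3 = 1.5
b_3 = 8.5
c_3 = 5
s_3 = 1.5
a_4 = 10
b_4 = 3
c_4 = 2.5
s_4 = 1.5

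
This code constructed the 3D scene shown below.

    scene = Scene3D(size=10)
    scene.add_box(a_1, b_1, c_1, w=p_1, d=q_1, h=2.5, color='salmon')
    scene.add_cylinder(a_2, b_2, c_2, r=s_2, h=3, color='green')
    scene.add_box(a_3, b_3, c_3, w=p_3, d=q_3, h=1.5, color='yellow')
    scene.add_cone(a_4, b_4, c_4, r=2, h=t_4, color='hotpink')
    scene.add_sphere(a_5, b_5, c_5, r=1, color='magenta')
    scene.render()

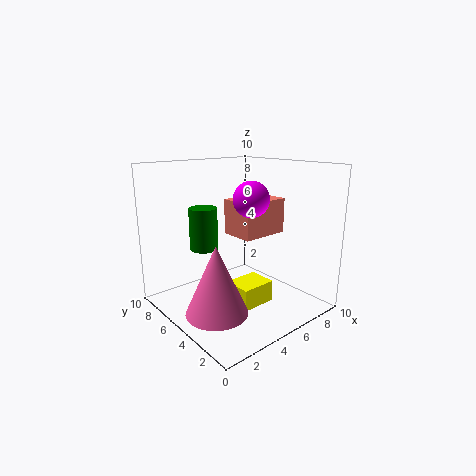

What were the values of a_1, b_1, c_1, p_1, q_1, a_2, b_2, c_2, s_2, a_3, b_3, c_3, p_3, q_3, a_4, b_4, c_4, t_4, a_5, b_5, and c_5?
a_1 = 5, b_1 = 4, c_1 = 5, p_1 = 3.5, q_1 = 2.5, a_2 = 3.5, b_2 = 7, c_2 = 4, s_2 = 1, a_3 = 4, b_3 = 3, c_3 = 0.5, p_3 = 2.5, q_3 = 2, a_4 = 2, b_4 = 3.5, c_4 = 1, t_4 = 4.5, a_5 = 3, b_5 = 1.5, c_5 = 8.5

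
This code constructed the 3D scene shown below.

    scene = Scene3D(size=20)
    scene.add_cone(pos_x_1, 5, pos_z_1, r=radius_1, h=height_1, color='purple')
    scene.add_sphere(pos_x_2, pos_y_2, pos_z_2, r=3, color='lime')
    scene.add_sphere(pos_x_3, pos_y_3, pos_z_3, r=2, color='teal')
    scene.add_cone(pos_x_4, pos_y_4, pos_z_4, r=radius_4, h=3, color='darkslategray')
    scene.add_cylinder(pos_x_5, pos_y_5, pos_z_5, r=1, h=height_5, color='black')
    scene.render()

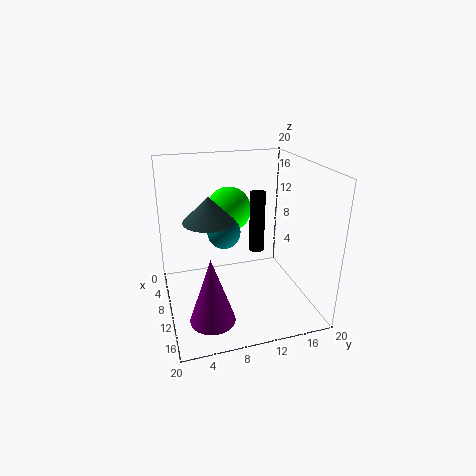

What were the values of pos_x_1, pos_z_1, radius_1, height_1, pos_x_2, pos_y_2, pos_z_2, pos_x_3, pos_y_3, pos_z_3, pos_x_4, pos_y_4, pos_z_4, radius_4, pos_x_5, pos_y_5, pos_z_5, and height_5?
pos_x_1 = 15, pos_z_1 = 1, radius_1 = 3, height_1 = 9, pos_x_2 = 9, pos_y_2 = 9, pos_z_2 = 14, pos_x_3 = 14, pos_y_3 = 7, pos_z_3 = 13, pos_x_4 = 15, pos_y_4 = 5, pos_z_4 = 15, radius_4 = 3, pos_x_5 = 12, pos_y_5 = 12, pos_z_5 = 9, height_5 = 8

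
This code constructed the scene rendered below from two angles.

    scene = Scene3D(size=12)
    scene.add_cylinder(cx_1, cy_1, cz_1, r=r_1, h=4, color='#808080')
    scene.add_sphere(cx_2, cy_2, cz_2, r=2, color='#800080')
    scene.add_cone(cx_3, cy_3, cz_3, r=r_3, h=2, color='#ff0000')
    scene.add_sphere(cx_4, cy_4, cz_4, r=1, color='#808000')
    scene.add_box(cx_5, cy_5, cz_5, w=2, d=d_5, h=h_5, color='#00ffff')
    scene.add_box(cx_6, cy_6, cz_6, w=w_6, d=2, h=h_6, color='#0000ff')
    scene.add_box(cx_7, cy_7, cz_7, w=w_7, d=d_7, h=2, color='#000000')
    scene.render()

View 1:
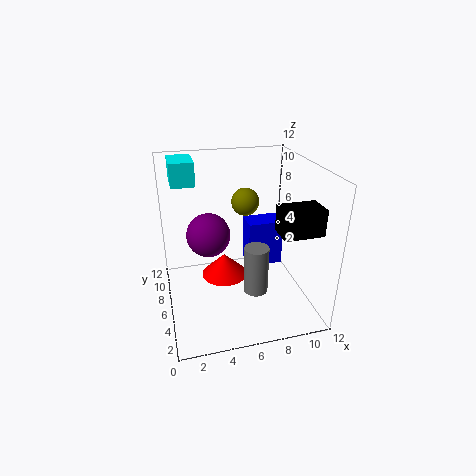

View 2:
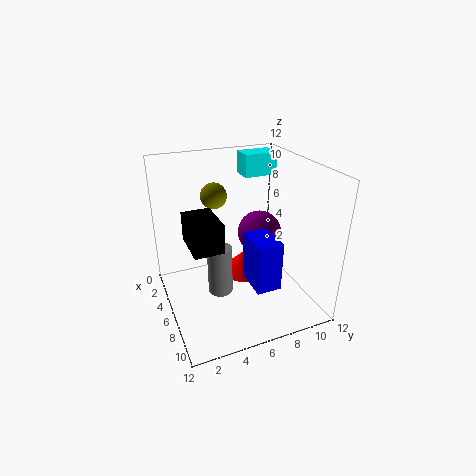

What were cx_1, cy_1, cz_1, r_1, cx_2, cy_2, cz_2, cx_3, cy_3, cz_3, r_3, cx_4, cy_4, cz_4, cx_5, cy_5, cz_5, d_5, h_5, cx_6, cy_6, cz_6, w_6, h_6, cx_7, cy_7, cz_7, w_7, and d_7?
cx_1 = 7; cy_1 = 4; cz_1 = 2; r_1 = 1; cx_2 = 4; cy_2 = 9; cz_2 = 5; cx_3 = 5; cy_3 = 7; cz_3 = 2; r_3 = 2; cx_4 = 6; cy_4 = 4; cz_4 = 10; cx_5 = 1; cy_5 = 8; cz_5 = 10; d_5 = 3; h_5 = 2; cx_6 = 7; cy_6 = 6; cz_6 = 3; w_6 = 3; h_6 = 4; cx_7 = 8; cy_7 = 1; cz_7 = 8; w_7 = 3; d_7 = 2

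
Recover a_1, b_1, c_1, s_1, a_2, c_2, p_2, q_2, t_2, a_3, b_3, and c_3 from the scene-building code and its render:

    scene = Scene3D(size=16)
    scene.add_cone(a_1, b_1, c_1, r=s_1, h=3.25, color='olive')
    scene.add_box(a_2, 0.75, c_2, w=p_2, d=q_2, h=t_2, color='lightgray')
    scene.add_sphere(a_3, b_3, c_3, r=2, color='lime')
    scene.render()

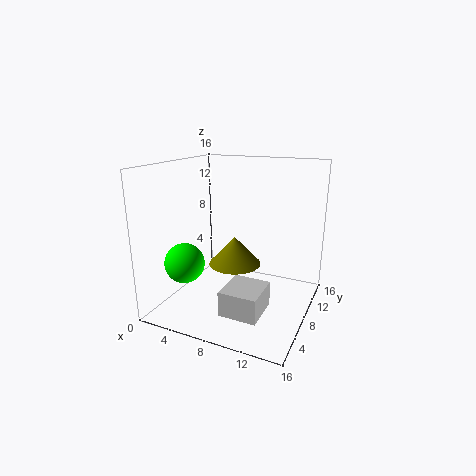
a_1 = 7.25
b_1 = 8.75
c_1 = 4.5
s_1 = 3
a_2 = 9.25
c_2 = 2.75
p_2 = 3.75
q_2 = 4
t_2 = 2.5
a_3 = 4.75
b_3 = 2.25
c_3 = 6.75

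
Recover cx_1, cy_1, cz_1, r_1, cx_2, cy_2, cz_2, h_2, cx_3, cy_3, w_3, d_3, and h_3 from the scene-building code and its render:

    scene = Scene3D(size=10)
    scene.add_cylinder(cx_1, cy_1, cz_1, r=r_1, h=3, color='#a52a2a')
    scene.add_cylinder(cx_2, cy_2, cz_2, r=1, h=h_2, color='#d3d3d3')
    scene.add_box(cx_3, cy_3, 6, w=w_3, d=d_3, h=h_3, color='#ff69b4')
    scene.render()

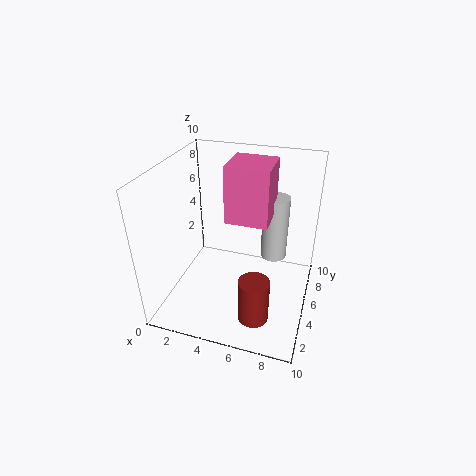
cx_1 = 7
cy_1 = 2
cz_1 = 1
r_1 = 1
cx_2 = 7
cy_2 = 8
cz_2 = 2
h_2 = 5
cx_3 = 4
cy_3 = 5
w_3 = 3
d_3 = 3
h_3 = 4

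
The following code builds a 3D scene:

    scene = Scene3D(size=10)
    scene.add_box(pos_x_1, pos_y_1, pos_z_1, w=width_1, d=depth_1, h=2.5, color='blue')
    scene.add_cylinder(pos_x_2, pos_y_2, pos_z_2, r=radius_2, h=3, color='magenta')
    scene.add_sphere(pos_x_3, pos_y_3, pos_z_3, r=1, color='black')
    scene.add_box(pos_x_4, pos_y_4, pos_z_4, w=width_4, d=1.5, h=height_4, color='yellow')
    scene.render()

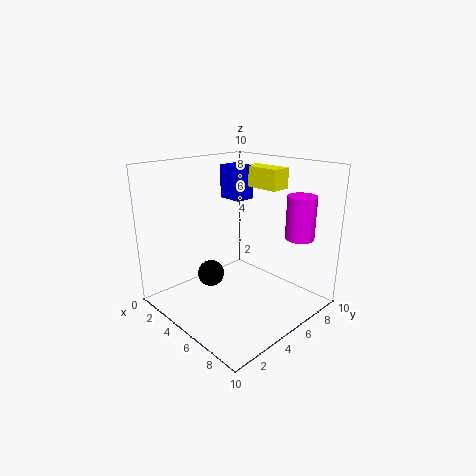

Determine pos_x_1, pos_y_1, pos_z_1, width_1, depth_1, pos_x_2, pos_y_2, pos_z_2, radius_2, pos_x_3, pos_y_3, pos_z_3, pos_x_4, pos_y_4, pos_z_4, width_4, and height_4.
pos_x_1 = 1.5; pos_y_1 = 6.5; pos_z_1 = 7; width_1 = 2; depth_1 = 1.5; pos_x_2 = 8; pos_y_2 = 8; pos_z_2 = 5; radius_2 = 1; pos_x_3 = 2.5; pos_y_3 = 4.5; pos_z_3 = 1.5; pos_x_4 = 3; pos_y_4 = 7.5; pos_z_4 = 8; width_4 = 3; height_4 = 1.5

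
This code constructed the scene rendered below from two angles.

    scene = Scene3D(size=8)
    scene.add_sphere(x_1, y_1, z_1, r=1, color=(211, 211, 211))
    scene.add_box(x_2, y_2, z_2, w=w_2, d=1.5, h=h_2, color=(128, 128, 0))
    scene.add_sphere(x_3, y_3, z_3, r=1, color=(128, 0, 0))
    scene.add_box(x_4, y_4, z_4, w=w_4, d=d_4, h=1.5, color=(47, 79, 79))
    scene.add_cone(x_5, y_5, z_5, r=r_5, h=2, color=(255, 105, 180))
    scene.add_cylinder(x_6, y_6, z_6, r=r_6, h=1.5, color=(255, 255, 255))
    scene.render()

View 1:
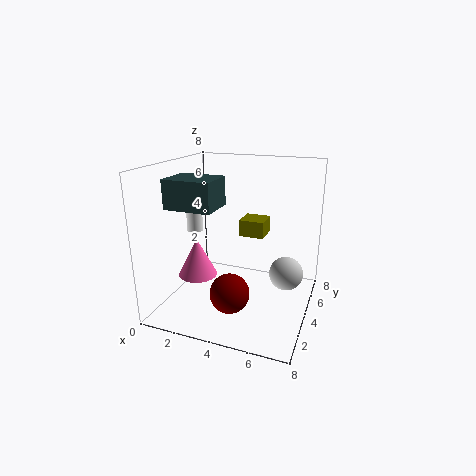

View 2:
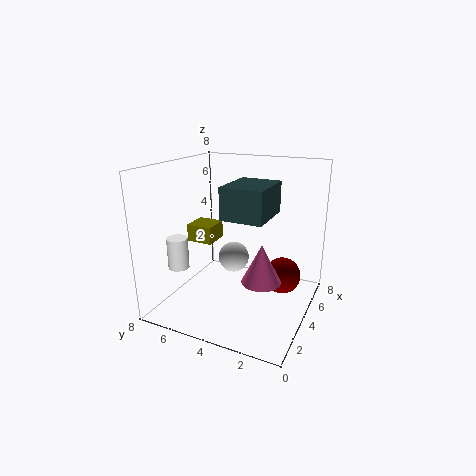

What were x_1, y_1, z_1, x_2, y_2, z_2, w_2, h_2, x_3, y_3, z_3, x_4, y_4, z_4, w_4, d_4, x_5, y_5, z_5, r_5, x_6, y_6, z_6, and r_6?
x_1 = 6.5; y_1 = 5.5; z_1 = 1.5; x_2 = 3.5; y_2 = 5.5; z_2 = 3.5; w_2 = 1.5; h_2 = 1; x_3 = 4.5; y_3 = 1.5; z_3 = 2; x_4 = 1; y_4 = 1.5; z_4 = 6; w_4 = 2.5; d_4 = 2; x_5 = 2.5; y_5 = 2; z_5 = 2.5; r_5 = 1; x_6 = 0.5; y_6 = 5.5; z_6 = 3.5; r_6 = 0.5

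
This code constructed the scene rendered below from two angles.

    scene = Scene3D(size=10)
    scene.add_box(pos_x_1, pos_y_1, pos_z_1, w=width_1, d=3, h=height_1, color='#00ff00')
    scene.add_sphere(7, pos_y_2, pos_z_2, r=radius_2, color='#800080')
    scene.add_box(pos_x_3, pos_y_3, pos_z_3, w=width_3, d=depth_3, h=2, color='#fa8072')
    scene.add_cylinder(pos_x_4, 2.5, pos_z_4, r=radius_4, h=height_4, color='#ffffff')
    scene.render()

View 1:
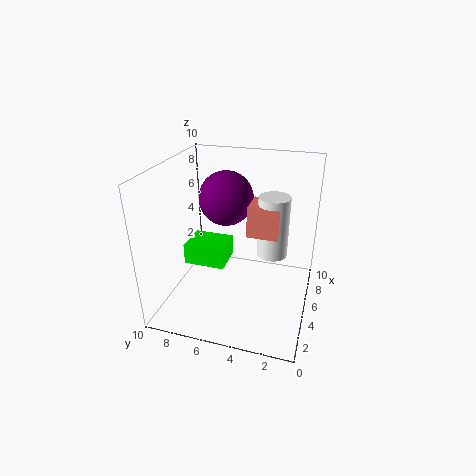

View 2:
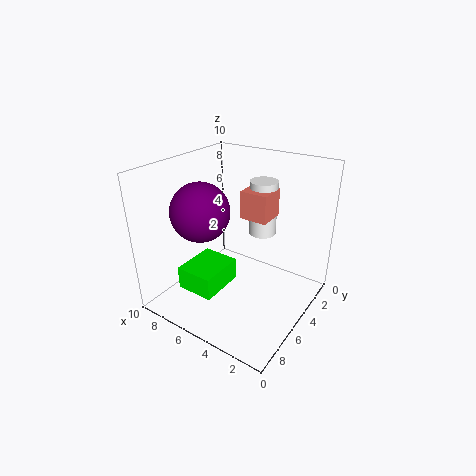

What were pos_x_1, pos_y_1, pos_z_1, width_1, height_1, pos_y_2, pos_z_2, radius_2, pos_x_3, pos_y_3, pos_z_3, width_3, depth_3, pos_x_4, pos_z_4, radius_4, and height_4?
pos_x_1 = 4.5, pos_y_1 = 6, pos_z_1 = 2.5, width_1 = 2.5, height_1 = 1.5, pos_y_2 = 6.5, pos_z_2 = 7, radius_2 = 2, pos_x_3 = 3.5, pos_y_3 = 2, pos_z_3 = 6, width_3 = 2, depth_3 = 2, pos_x_4 = 4.5, pos_z_4 = 4.5, radius_4 = 1, height_4 = 4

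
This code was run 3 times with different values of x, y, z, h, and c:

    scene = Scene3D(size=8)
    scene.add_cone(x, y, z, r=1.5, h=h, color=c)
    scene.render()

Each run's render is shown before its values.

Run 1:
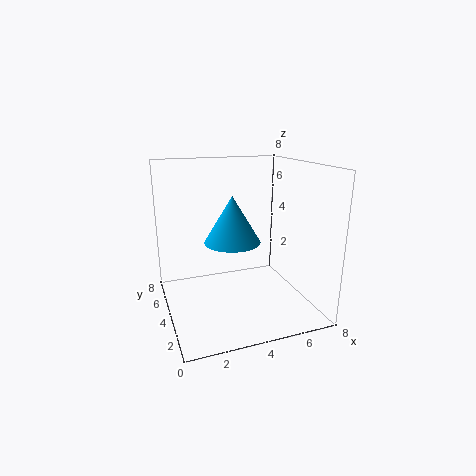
x = 3.5, y = 3.5, z = 4, h = 2.5, c = 'deepskyblue'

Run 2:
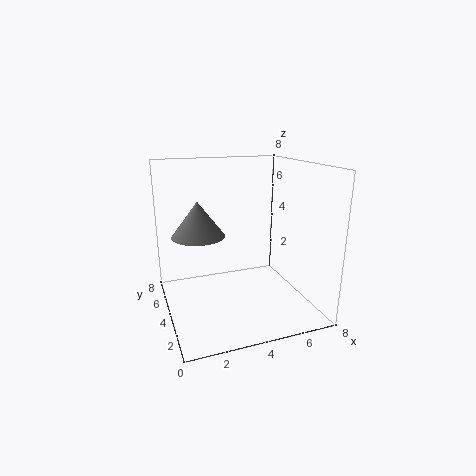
x = 2, y = 5, z = 4, h = 2, c = 'gray'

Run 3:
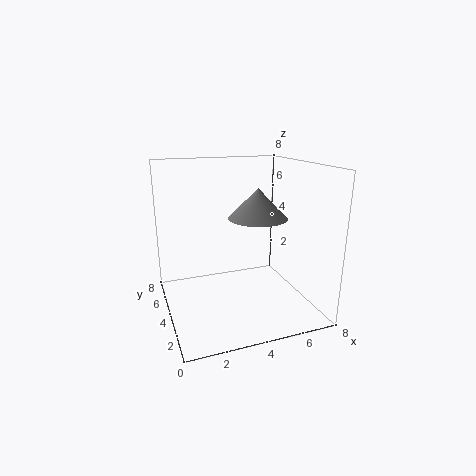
x = 4.5, y = 2.5, z = 5.5, h = 1.5, c = 'gray'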